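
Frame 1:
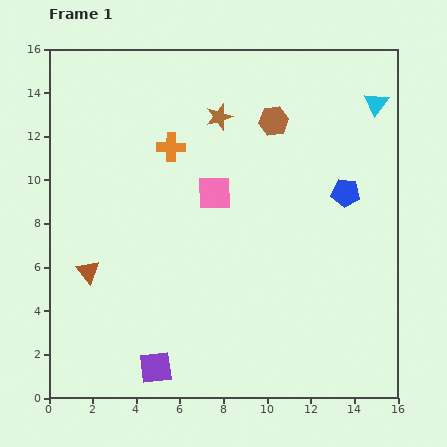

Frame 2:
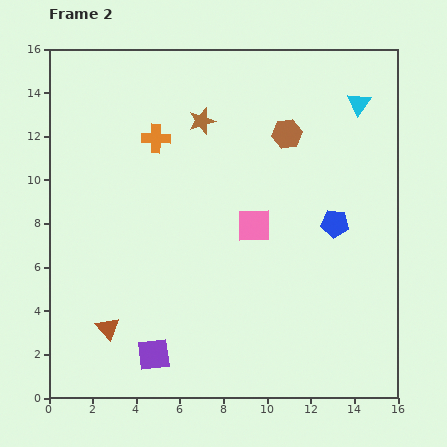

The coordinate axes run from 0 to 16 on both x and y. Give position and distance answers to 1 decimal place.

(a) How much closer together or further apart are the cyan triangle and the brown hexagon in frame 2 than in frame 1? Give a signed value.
-1.2

Distance in frame 1: 4.8. Distance in frame 2: 3.6.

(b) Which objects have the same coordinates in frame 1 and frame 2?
none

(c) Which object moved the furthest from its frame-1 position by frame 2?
the brown triangle

(moved 2.8; next 2.3)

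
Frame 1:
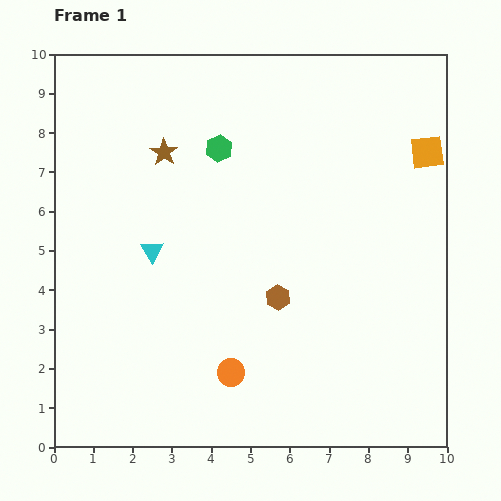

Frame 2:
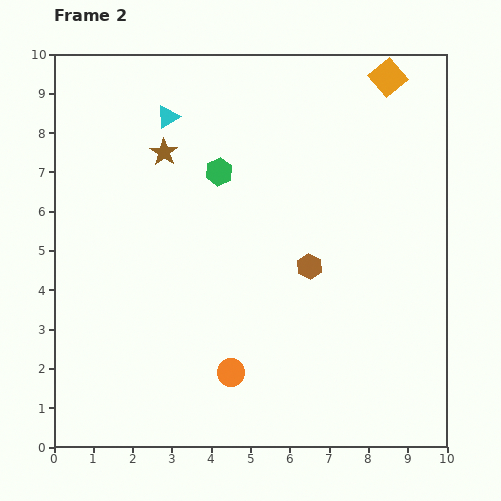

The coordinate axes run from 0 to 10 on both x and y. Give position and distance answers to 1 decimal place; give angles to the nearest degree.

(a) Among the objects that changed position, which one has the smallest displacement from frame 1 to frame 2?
the green hexagon

(moved 0.6)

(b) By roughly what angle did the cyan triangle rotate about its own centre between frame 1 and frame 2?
31° clockwise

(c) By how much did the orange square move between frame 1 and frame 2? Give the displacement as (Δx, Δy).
(-1.0, 1.9)

The orange square was at (9.5, 7.5) in frame 1 and (8.5, 9.4) in frame 2.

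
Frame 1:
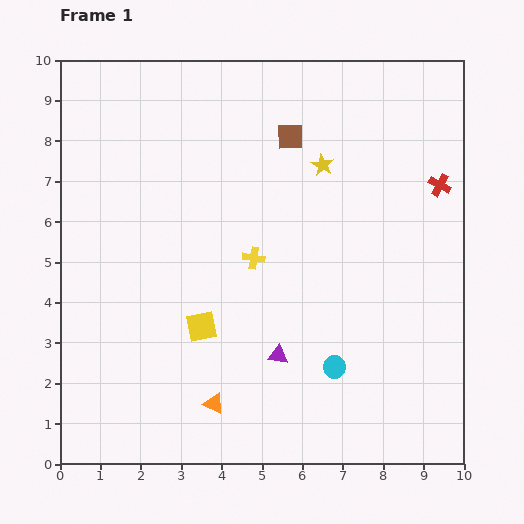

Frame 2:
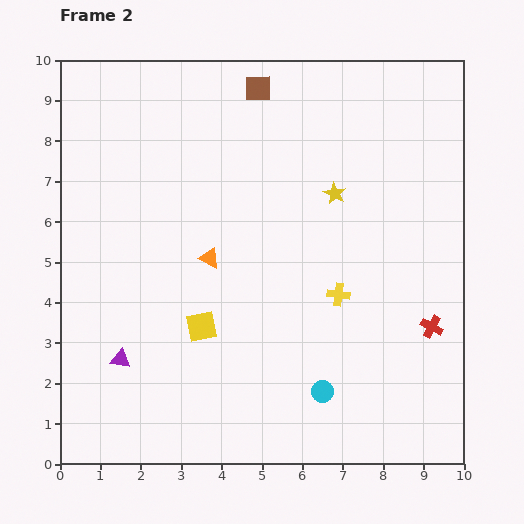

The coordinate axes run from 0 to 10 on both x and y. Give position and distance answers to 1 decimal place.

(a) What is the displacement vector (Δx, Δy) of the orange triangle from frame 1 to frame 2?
(-0.1, 3.6)

The orange triangle was at (3.8, 1.5) in frame 1 and (3.7, 5.1) in frame 2.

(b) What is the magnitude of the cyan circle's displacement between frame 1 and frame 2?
0.7

The cyan circle moved from (6.8, 2.4) to (6.5, 1.8), a distance of √(0.3² + 0.6²) ≈ 0.7.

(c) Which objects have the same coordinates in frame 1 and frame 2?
the yellow square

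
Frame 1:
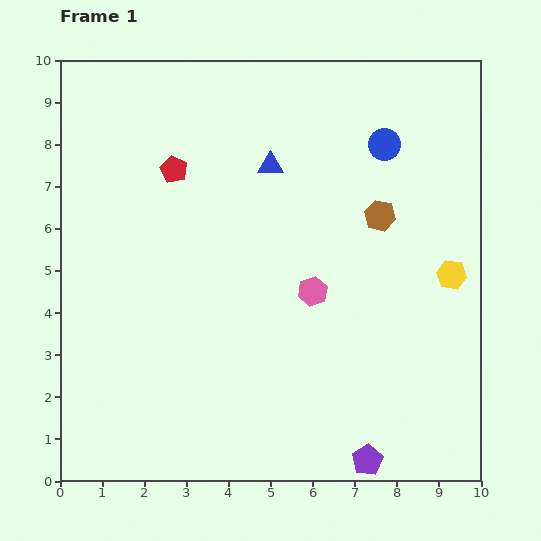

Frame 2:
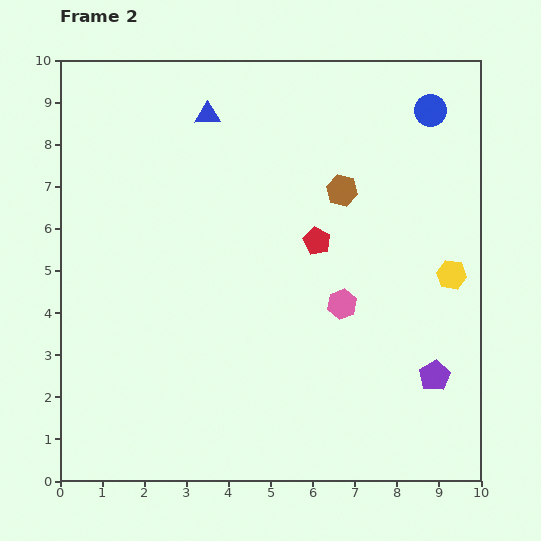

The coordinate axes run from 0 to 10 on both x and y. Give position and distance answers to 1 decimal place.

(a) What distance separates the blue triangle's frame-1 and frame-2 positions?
1.9

The blue triangle moved from (5.0, 7.5) to (3.5, 8.7), a distance of √(1.5² + 1.2²) ≈ 1.9.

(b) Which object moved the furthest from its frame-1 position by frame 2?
the red pentagon

(moved 3.8; next 2.6)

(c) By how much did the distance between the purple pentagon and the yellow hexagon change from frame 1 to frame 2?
-2.4

Distance in frame 1: 4.8. Distance in frame 2: 2.4.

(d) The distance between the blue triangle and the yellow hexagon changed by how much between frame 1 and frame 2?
+1.9

Distance in frame 1: 5.0. Distance in frame 2: 6.9.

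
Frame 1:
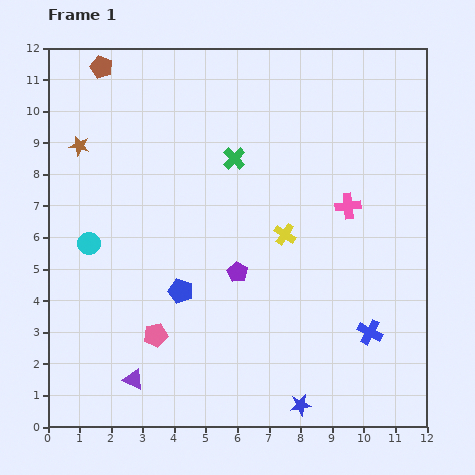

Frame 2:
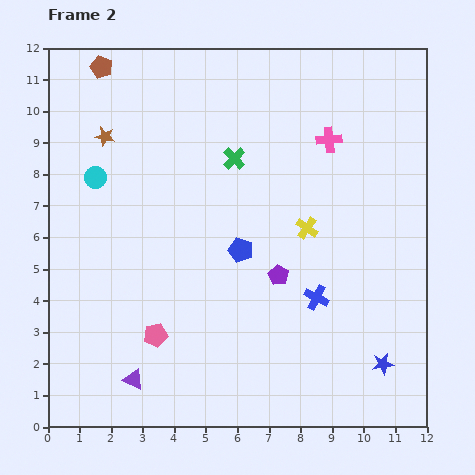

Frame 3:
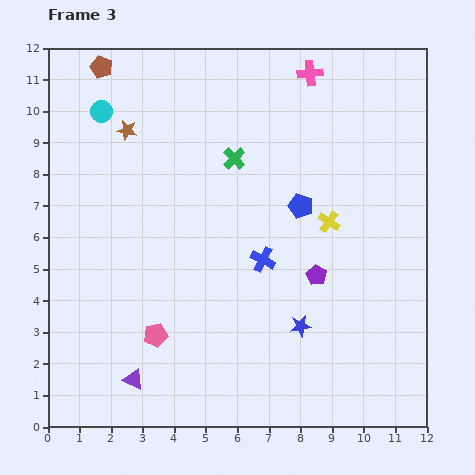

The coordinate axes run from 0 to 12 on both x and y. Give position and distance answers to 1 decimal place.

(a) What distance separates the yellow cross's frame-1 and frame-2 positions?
0.7

The yellow cross moved from (7.5, 6.1) to (8.2, 6.3), a distance of √(0.7² + 0.2²) ≈ 0.7.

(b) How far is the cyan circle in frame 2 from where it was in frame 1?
2.1

The cyan circle moved from (1.3, 5.8) to (1.5, 7.9), a distance of √(0.2² + 2.1²) ≈ 2.1.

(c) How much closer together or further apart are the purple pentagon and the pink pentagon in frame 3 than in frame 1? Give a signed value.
+2.1

Distance in frame 1: 3.3. Distance in frame 3: 5.4.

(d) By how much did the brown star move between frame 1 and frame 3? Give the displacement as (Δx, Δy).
(1.5, 0.5)

The brown star was at (1.0, 8.9) in frame 1 and (2.5, 9.4) in frame 3.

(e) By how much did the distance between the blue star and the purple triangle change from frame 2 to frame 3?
-2.3

Distance in frame 2: 7.9. Distance in frame 3: 5.6.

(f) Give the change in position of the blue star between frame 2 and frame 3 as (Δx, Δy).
(-2.6, 1.2)

The blue star was at (10.6, 2.0) in frame 2 and (8.0, 3.2) in frame 3.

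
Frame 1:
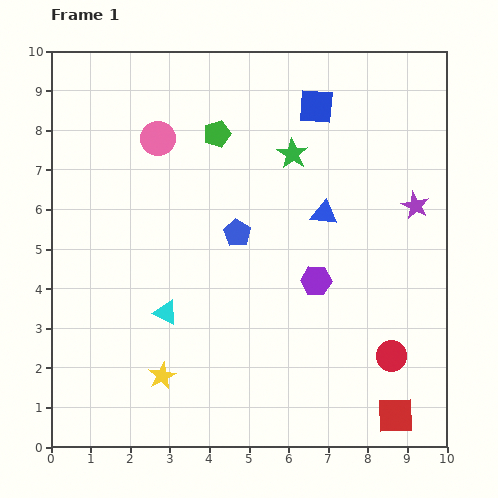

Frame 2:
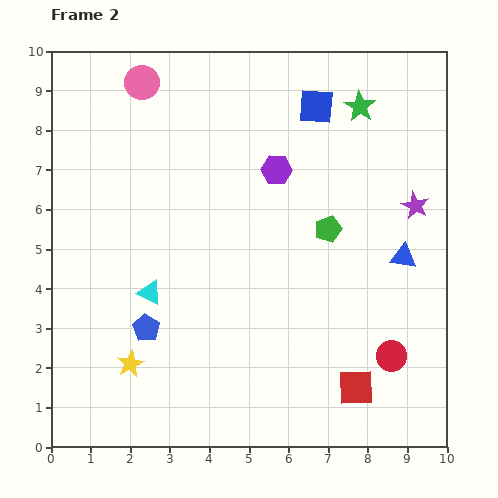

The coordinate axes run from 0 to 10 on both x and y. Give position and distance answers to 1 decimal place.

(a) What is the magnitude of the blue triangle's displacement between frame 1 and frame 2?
2.3

The blue triangle moved from (6.9, 5.9) to (8.9, 4.8), a distance of √(2.0² + 1.1²) ≈ 2.3.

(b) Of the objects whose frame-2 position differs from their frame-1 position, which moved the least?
the cyan triangle

(moved 0.6)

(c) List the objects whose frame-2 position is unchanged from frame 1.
the purple star, the red circle, the blue square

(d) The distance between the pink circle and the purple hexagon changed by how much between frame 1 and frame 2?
-1.4

Distance in frame 1: 5.4. Distance in frame 2: 4.0.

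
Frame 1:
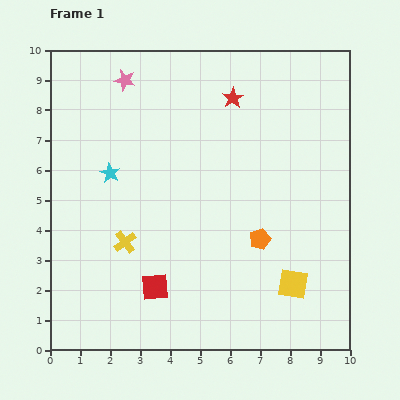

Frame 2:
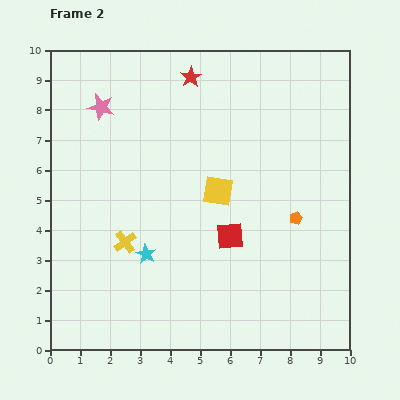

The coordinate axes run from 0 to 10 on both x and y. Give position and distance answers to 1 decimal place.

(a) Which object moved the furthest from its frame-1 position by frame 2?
the yellow square

(moved 4.0; next 3.0)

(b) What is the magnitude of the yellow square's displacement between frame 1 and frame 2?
4.0

The yellow square moved from (8.1, 2.2) to (5.6, 5.3), a distance of √(2.5² + 3.1²) ≈ 4.0.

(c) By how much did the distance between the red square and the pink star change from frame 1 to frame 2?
-0.9

Distance in frame 1: 7.0. Distance in frame 2: 6.1.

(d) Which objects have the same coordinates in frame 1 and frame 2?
the yellow cross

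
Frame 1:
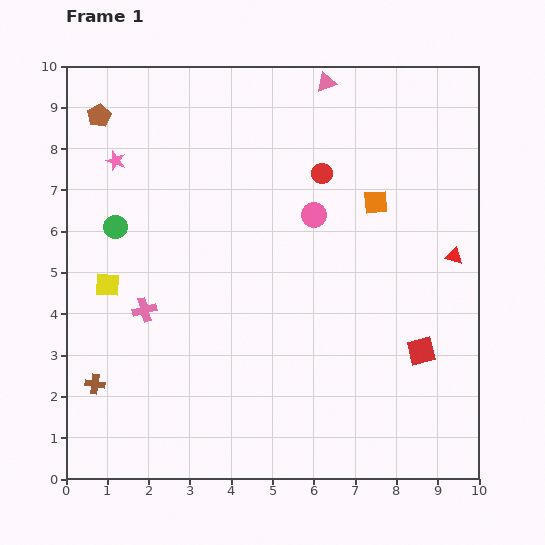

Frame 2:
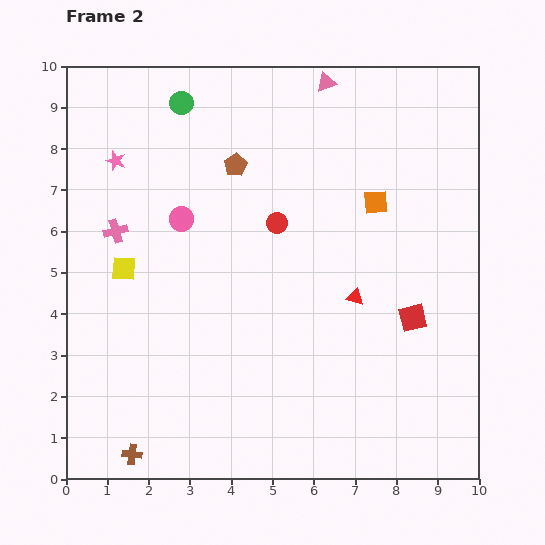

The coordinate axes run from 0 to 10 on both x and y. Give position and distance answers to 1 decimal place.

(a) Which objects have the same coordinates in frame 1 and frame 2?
the pink star, the pink triangle, the orange square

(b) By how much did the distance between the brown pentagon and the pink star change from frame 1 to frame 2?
+1.7

Distance in frame 1: 1.2. Distance in frame 2: 2.9.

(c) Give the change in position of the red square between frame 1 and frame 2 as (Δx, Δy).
(-0.2, 0.8)

The red square was at (8.6, 3.1) in frame 1 and (8.4, 3.9) in frame 2.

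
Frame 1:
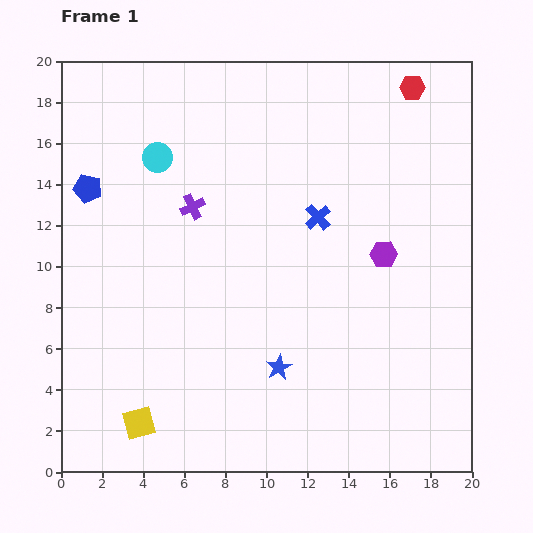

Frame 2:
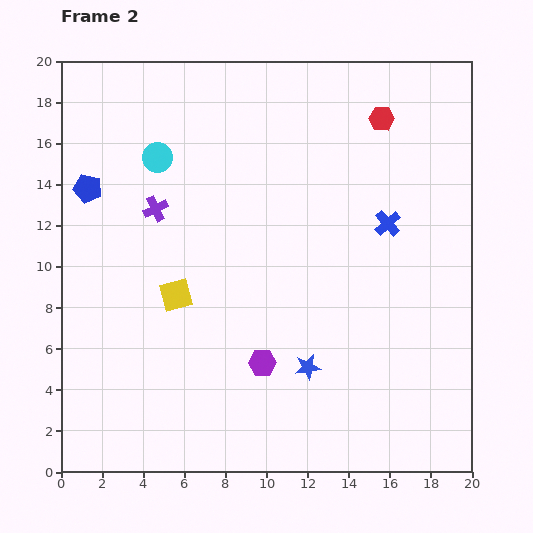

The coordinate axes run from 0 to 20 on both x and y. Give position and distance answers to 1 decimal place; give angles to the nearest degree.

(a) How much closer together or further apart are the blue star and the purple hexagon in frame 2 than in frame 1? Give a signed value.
-5.3

Distance in frame 1: 7.5. Distance in frame 2: 2.2.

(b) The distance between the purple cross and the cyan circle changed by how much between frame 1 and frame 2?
-0.4

Distance in frame 1: 2.9. Distance in frame 2: 2.5.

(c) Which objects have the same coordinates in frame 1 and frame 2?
the cyan circle, the blue pentagon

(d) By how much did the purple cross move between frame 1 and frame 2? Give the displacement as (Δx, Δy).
(-1.8, -0.1)

The purple cross was at (6.4, 12.9) in frame 1 and (4.6, 12.8) in frame 2.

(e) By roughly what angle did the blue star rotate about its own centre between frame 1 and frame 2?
20° clockwise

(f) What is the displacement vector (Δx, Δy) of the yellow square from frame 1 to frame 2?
(1.8, 6.2)

The yellow square was at (3.8, 2.4) in frame 1 and (5.6, 8.6) in frame 2.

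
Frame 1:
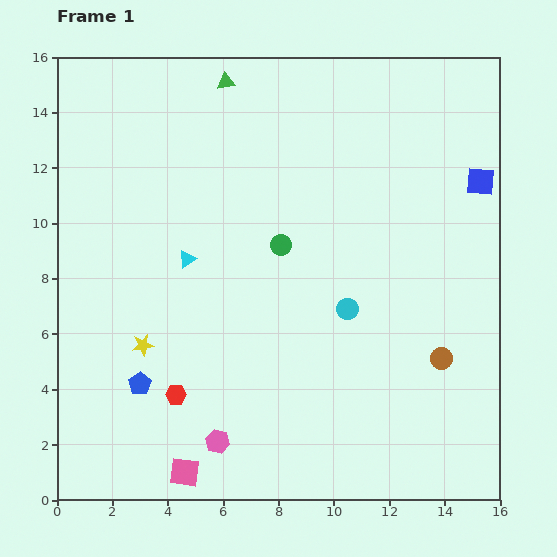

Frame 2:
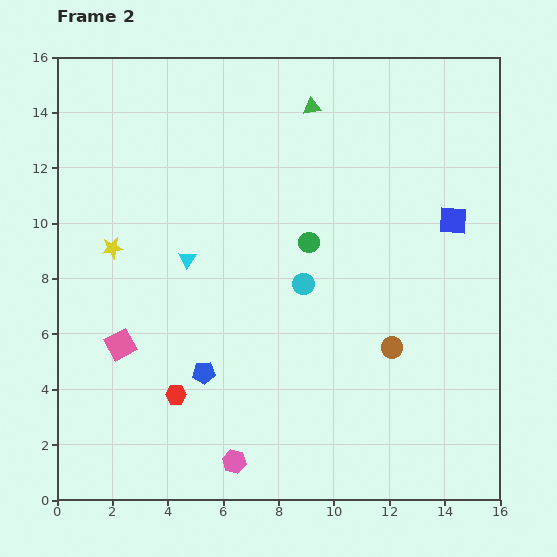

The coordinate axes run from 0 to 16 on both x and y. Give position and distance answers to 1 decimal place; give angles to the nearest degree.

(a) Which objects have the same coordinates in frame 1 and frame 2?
the red hexagon, the cyan triangle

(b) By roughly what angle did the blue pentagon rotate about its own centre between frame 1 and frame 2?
30° clockwise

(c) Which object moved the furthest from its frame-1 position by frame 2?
the pink square

(moved 5.1; next 3.7)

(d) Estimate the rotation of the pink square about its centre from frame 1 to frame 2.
36° counter-clockwise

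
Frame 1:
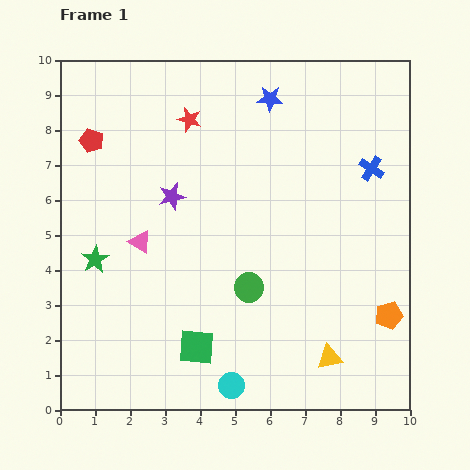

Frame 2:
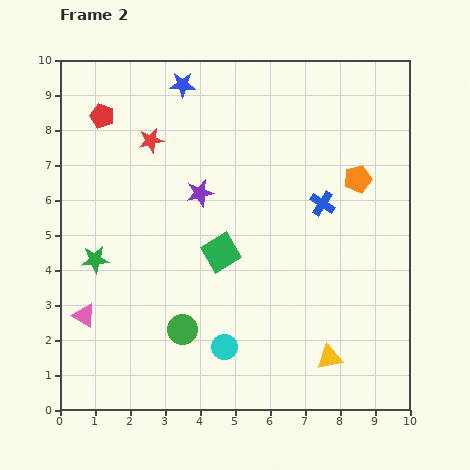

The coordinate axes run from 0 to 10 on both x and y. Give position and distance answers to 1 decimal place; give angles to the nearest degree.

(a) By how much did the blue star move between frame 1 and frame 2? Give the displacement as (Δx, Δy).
(-2.5, 0.4)

The blue star was at (6.0, 8.9) in frame 1 and (3.5, 9.3) in frame 2.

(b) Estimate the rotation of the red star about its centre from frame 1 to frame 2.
29° counter-clockwise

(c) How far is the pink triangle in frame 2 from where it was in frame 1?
2.6

The pink triangle moved from (2.3, 4.8) to (0.7, 2.7), a distance of √(1.6² + 2.1²) ≈ 2.6.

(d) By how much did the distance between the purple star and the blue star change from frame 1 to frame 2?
-0.9

Distance in frame 1: 4.0. Distance in frame 2: 3.1.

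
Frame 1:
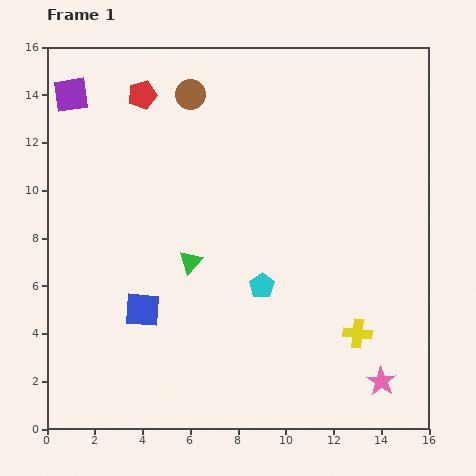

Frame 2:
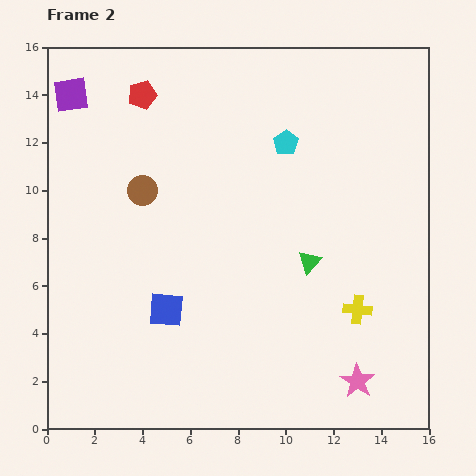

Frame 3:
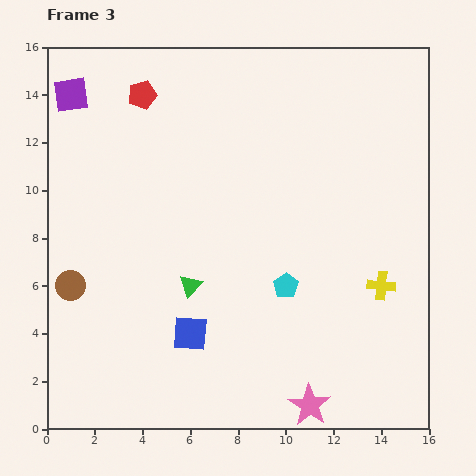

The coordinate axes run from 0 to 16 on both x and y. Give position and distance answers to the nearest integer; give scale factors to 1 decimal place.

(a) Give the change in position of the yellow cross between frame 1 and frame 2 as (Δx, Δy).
(0, 1)

The yellow cross was at (13, 4) in frame 1 and (13, 5) in frame 2.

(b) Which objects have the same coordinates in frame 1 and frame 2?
the red pentagon, the purple square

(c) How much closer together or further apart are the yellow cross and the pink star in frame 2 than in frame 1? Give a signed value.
+1

Distance in frame 1: 2. Distance in frame 2: 3.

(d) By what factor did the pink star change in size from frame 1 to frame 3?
1.4×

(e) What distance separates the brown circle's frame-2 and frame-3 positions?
5

The brown circle moved from (4, 10) to (1, 6), a distance of √(3² + 4²) ≈ 5.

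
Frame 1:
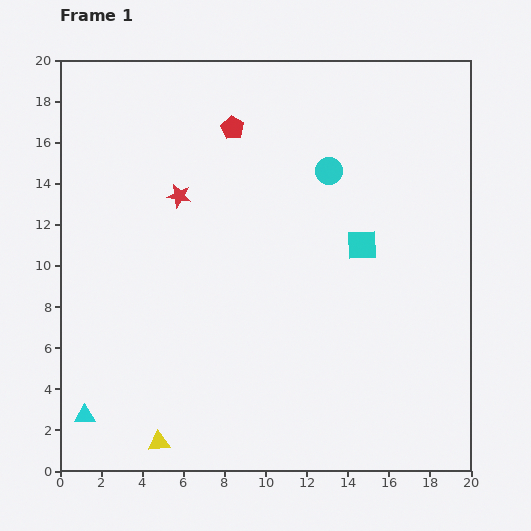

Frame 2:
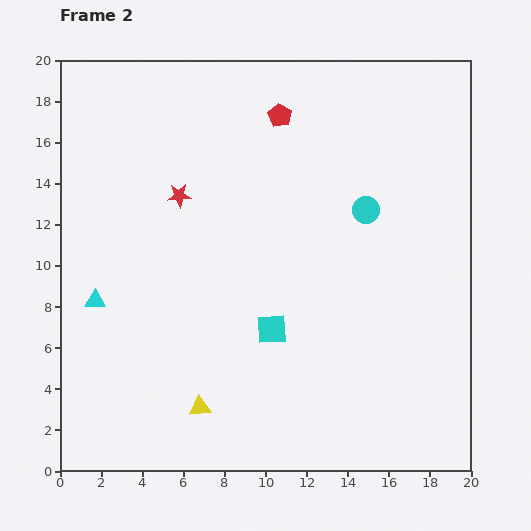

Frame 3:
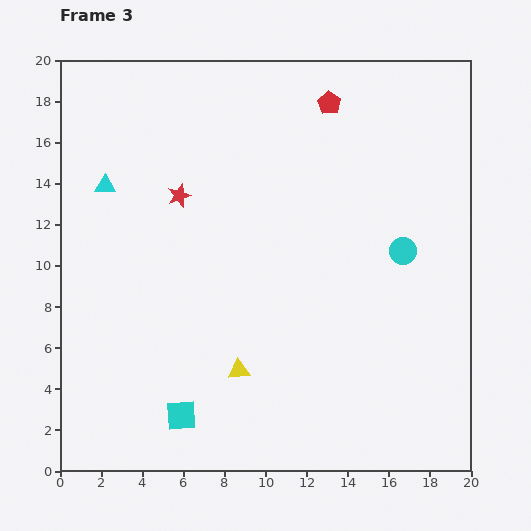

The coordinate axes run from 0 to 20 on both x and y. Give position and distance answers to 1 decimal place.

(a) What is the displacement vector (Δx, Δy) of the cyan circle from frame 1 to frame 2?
(1.8, -1.9)

The cyan circle was at (13.1, 14.6) in frame 1 and (14.9, 12.7) in frame 2.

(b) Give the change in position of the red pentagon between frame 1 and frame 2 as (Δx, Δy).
(2.3, 0.6)

The red pentagon was at (8.4, 16.7) in frame 1 and (10.7, 17.3) in frame 2.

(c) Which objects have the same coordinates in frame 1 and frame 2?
the red star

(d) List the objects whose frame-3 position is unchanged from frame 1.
the red star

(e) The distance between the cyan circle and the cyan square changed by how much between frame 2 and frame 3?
+6.0

Distance in frame 2: 7.4. Distance in frame 3: 13.4.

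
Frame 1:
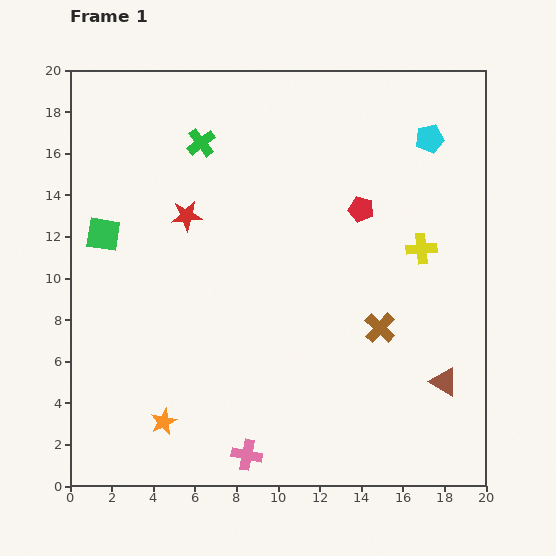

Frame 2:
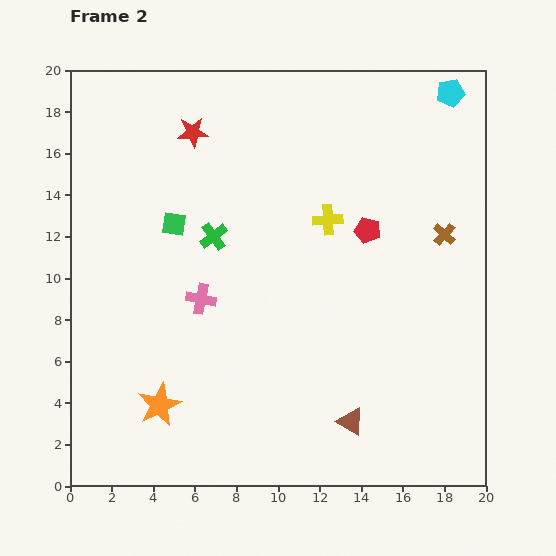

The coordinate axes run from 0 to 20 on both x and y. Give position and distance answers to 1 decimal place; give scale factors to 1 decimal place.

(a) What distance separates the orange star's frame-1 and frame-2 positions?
0.8

The orange star moved from (4.5, 3.1) to (4.3, 3.9), a distance of √(0.2² + 0.8²) ≈ 0.8.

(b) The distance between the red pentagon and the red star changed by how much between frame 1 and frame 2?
+1.2

Distance in frame 1: 8.4. Distance in frame 2: 9.6.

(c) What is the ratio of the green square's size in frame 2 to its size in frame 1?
0.7×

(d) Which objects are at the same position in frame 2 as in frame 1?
none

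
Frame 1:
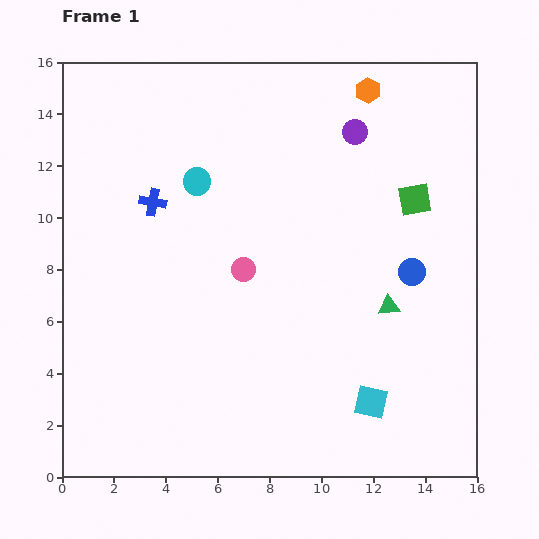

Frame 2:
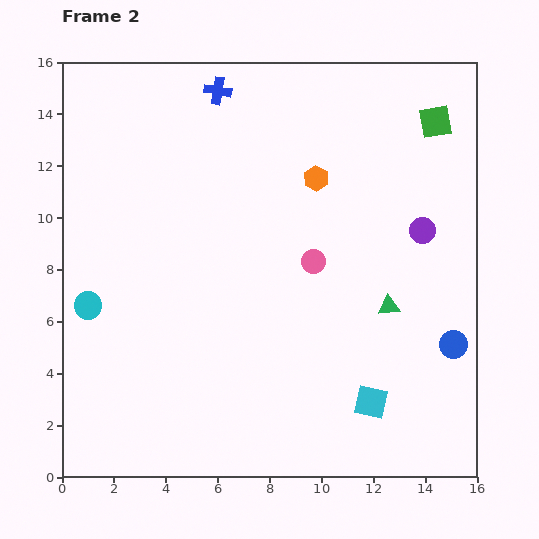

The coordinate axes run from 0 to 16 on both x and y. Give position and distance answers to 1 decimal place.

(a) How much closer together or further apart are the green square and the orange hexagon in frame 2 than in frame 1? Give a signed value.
+0.5

Distance in frame 1: 4.6. Distance in frame 2: 5.1.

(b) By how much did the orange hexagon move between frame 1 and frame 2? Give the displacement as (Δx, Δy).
(-2.0, -3.4)

The orange hexagon was at (11.8, 14.9) in frame 1 and (9.8, 11.5) in frame 2.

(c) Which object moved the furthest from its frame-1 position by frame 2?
the cyan circle

(moved 6.4; next 5.0)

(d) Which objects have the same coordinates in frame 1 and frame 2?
the cyan square, the green triangle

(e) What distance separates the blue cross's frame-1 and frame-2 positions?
5.0

The blue cross moved from (3.5, 10.6) to (6.0, 14.9), a distance of √(2.5² + 4.3²) ≈ 5.0.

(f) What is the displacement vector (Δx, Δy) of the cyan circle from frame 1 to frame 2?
(-4.2, -4.8)

The cyan circle was at (5.2, 11.4) in frame 1 and (1.0, 6.6) in frame 2.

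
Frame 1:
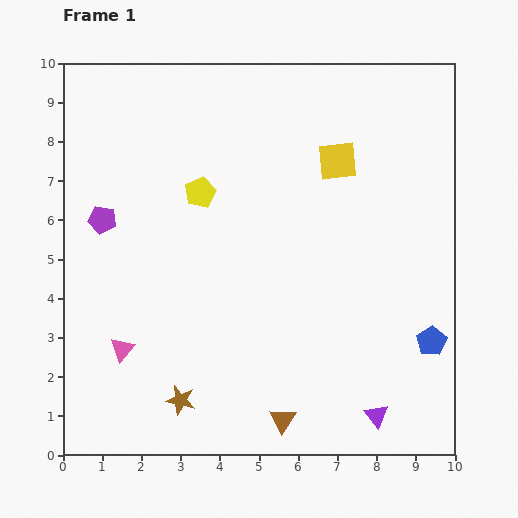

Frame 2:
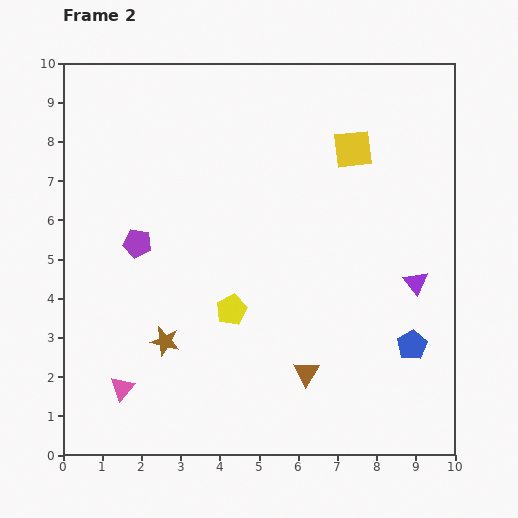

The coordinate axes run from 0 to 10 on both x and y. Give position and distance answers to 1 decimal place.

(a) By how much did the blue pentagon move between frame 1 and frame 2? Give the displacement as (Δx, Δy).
(-0.5, -0.1)

The blue pentagon was at (9.4, 2.9) in frame 1 and (8.9, 2.8) in frame 2.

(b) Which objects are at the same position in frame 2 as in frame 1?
none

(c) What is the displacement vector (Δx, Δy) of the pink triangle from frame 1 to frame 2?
(0.0, -1.0)

The pink triangle was at (1.5, 2.7) in frame 1 and (1.5, 1.7) in frame 2.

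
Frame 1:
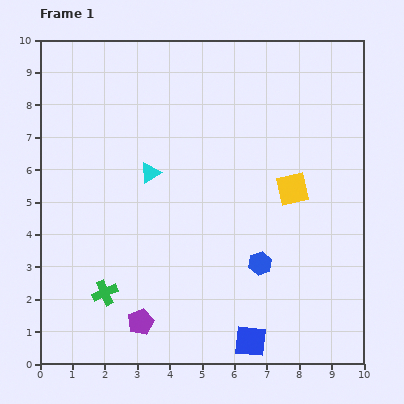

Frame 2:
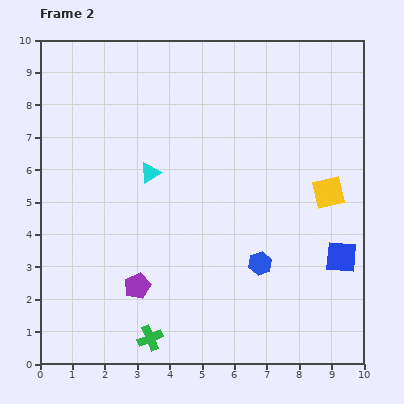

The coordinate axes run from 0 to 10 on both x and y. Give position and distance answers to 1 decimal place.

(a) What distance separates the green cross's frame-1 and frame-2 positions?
2.0

The green cross moved from (2.0, 2.2) to (3.4, 0.8), a distance of √(1.4² + 1.4²) ≈ 2.0.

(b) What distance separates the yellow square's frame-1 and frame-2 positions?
1.1

The yellow square moved from (7.8, 5.4) to (8.9, 5.3), a distance of √(1.1² + 0.1²) ≈ 1.1.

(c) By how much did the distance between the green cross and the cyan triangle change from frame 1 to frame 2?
+1.1

Distance in frame 1: 4.0. Distance in frame 2: 5.1.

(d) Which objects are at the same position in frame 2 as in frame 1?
the cyan triangle, the blue hexagon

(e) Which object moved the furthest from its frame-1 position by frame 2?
the blue square

(moved 3.8; next 2.0)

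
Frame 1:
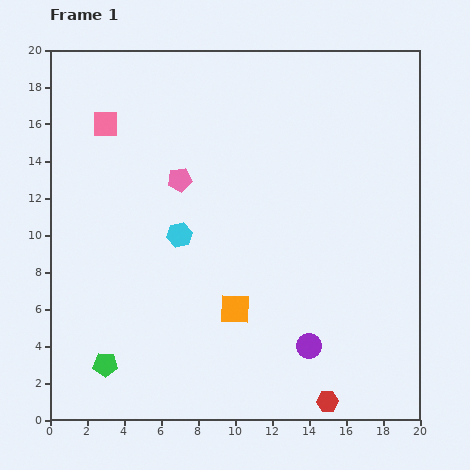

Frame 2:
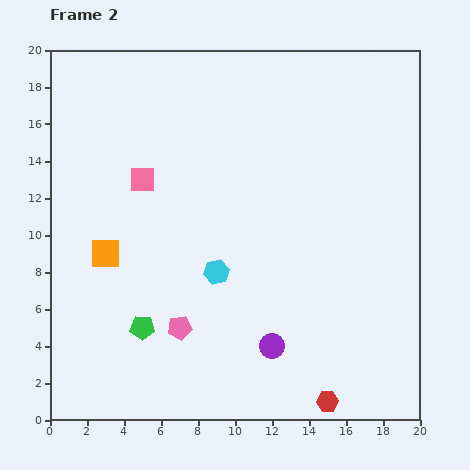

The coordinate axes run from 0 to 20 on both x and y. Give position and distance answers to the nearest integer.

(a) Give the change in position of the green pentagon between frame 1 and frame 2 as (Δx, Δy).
(2, 2)

The green pentagon was at (3, 3) in frame 1 and (5, 5) in frame 2.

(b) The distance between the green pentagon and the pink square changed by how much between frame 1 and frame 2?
-5

Distance in frame 1: 13. Distance in frame 2: 8.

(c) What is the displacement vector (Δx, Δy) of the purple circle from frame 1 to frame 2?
(-2, 0)

The purple circle was at (14, 4) in frame 1 and (12, 4) in frame 2.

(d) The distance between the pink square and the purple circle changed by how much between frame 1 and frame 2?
-5

Distance in frame 1: 16. Distance in frame 2: 11.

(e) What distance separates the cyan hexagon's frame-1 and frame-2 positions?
3

The cyan hexagon moved from (7, 10) to (9, 8), a distance of √(2² + 2²) ≈ 3.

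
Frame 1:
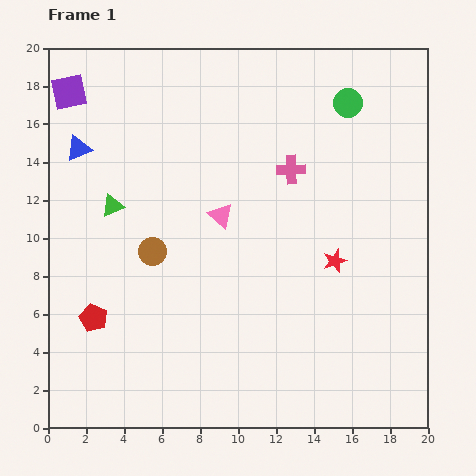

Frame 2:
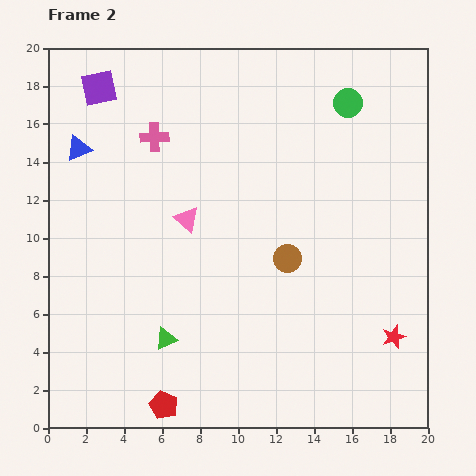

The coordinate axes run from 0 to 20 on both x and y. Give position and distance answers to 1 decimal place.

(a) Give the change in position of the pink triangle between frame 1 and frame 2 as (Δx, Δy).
(-1.8, -0.2)

The pink triangle was at (9.1, 11.2) in frame 1 and (7.3, 11.0) in frame 2.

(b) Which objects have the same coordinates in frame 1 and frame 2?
the blue triangle, the green circle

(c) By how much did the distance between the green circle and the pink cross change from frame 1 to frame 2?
+5.8

Distance in frame 1: 4.6. Distance in frame 2: 10.4.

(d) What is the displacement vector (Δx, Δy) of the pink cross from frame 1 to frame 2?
(-7.2, 1.7)

The pink cross was at (12.8, 13.6) in frame 1 and (5.6, 15.3) in frame 2.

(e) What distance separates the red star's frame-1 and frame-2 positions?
5.1

The red star moved from (15.1, 8.8) to (18.2, 4.8), a distance of √(3.1² + 4.0²) ≈ 5.1.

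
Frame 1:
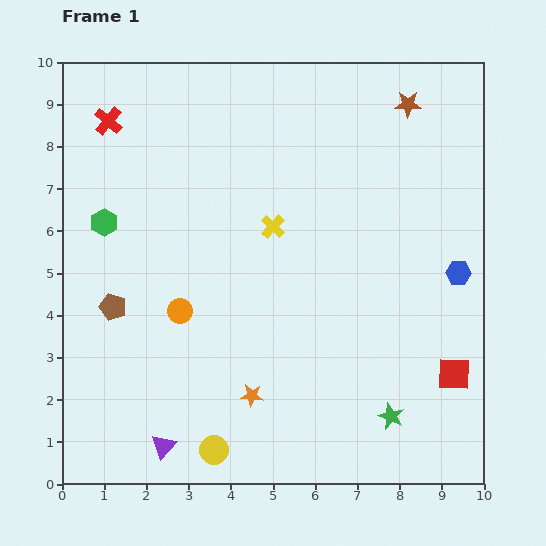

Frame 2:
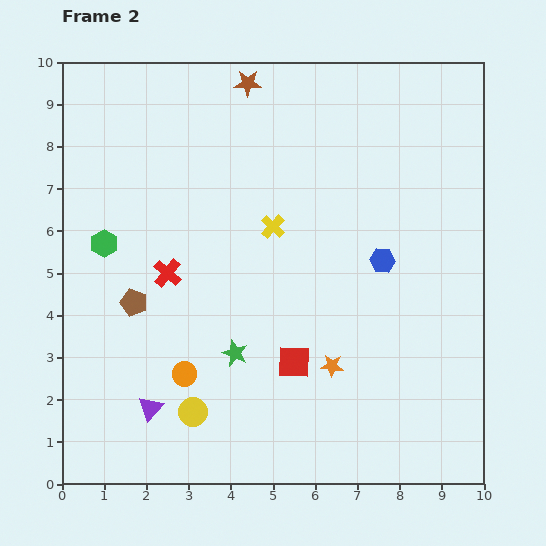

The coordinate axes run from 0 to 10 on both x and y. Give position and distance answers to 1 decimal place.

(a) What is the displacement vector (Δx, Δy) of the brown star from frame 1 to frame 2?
(-3.8, 0.5)

The brown star was at (8.2, 9.0) in frame 1 and (4.4, 9.5) in frame 2.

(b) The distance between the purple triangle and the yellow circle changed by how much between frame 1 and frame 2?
-0.2

Distance in frame 1: 1.2. Distance in frame 2: 1.0.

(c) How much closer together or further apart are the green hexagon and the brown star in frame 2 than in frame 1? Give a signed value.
-2.6

Distance in frame 1: 7.7. Distance in frame 2: 5.1.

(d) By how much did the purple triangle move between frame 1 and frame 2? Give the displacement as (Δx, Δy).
(-0.3, 0.9)

The purple triangle was at (2.4, 0.9) in frame 1 and (2.1, 1.8) in frame 2.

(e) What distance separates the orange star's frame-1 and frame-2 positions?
2.0

The orange star moved from (4.5, 2.1) to (6.4, 2.8), a distance of √(1.9² + 0.7²) ≈ 2.0.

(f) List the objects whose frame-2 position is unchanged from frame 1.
the yellow cross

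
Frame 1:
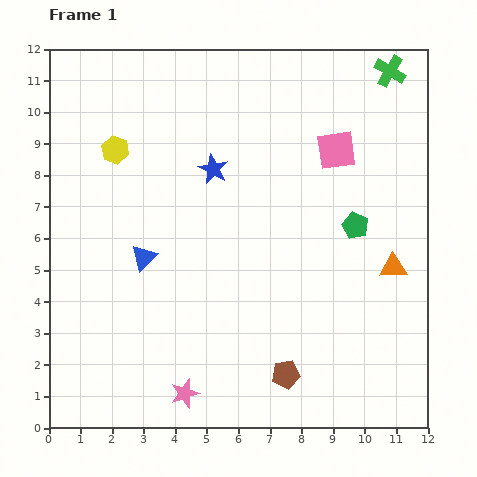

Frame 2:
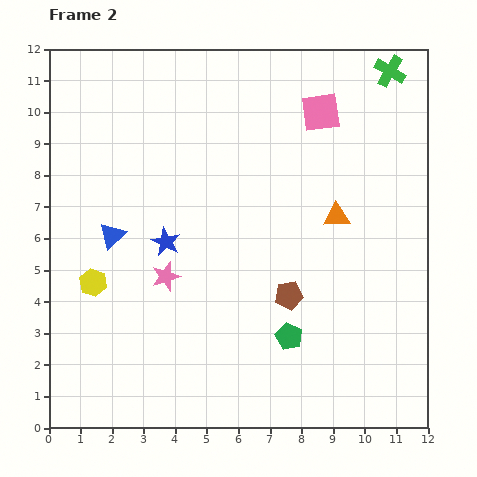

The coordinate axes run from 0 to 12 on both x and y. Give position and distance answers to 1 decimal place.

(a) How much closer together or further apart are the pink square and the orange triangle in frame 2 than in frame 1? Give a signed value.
-0.8

Distance in frame 1: 4.1. Distance in frame 2: 3.3.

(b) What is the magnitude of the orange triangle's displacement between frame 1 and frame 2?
2.4

The orange triangle moved from (10.9, 5.1) to (9.1, 6.7), a distance of √(1.8² + 1.6²) ≈ 2.4.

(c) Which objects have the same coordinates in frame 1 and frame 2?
the green cross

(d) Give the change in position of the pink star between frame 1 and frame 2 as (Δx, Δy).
(-0.6, 3.7)

The pink star was at (4.3, 1.1) in frame 1 and (3.7, 4.8) in frame 2.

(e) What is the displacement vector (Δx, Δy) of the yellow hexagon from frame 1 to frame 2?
(-0.7, -4.2)

The yellow hexagon was at (2.1, 8.8) in frame 1 and (1.4, 4.6) in frame 2.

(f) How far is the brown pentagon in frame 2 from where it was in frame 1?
2.5

The brown pentagon moved from (7.5, 1.7) to (7.6, 4.2), a distance of √(0.1² + 2.5²) ≈ 2.5.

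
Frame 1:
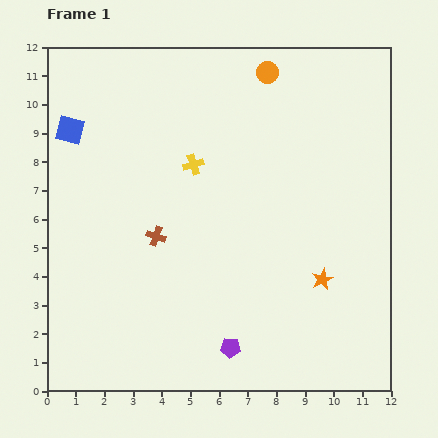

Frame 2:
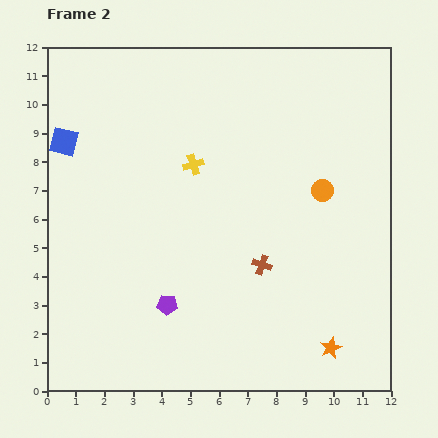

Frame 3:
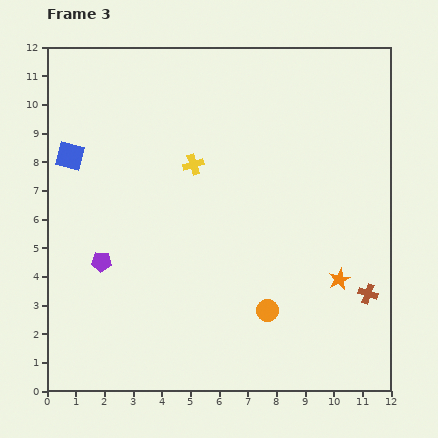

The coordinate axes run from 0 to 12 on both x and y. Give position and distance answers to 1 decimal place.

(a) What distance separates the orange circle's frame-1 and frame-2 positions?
4.5

The orange circle moved from (7.7, 11.1) to (9.6, 7.0), a distance of √(1.9² + 4.1²) ≈ 4.5.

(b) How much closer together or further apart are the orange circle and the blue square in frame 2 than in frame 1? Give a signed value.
+2.0

Distance in frame 1: 7.2. Distance in frame 2: 9.2.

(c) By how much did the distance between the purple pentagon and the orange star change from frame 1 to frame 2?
+1.9

Distance in frame 1: 4.0. Distance in frame 2: 5.9.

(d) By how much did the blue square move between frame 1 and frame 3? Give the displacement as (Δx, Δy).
(0.0, -0.9)

The blue square was at (0.8, 9.1) in frame 1 and (0.8, 8.2) in frame 3.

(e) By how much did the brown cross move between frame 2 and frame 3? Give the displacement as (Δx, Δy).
(3.7, -1.0)

The brown cross was at (7.5, 4.4) in frame 2 and (11.2, 3.4) in frame 3.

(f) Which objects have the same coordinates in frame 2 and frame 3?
the yellow cross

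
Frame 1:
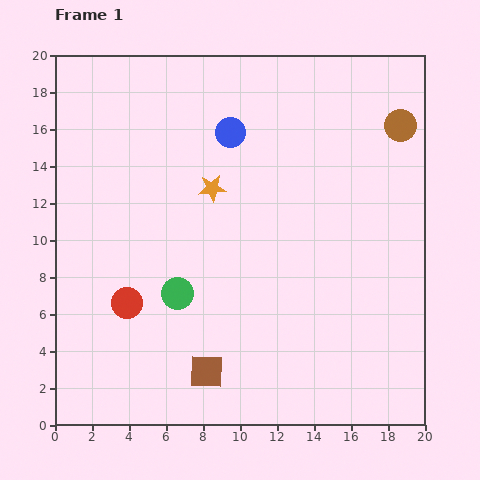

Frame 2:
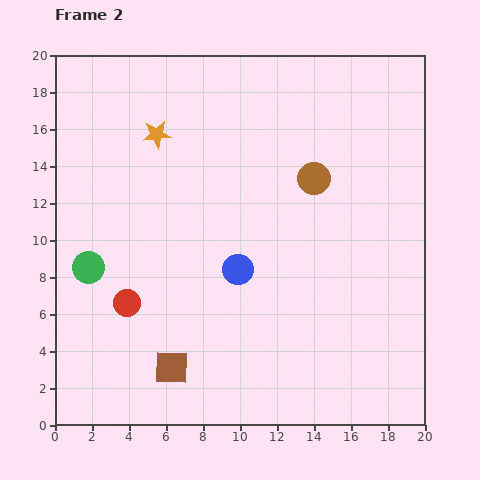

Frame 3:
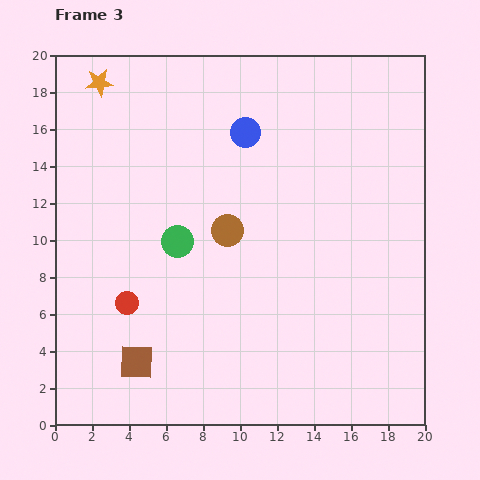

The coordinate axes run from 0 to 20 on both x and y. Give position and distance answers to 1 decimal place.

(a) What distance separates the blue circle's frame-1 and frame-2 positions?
7.4

The blue circle moved from (9.5, 15.8) to (9.9, 8.4), a distance of √(0.4² + 7.4²) ≈ 7.4.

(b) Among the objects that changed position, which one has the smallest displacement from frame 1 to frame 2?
the brown square

(moved 1.9)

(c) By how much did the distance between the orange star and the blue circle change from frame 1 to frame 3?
+5.1

Distance in frame 1: 3.2. Distance in frame 3: 8.3.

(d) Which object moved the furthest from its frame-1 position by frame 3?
the brown circle

(moved 11.0; next 8.3)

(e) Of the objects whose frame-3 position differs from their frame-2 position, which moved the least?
the brown square

(moved 1.9)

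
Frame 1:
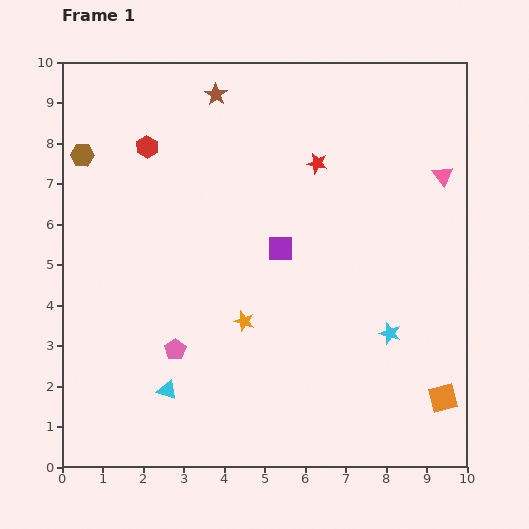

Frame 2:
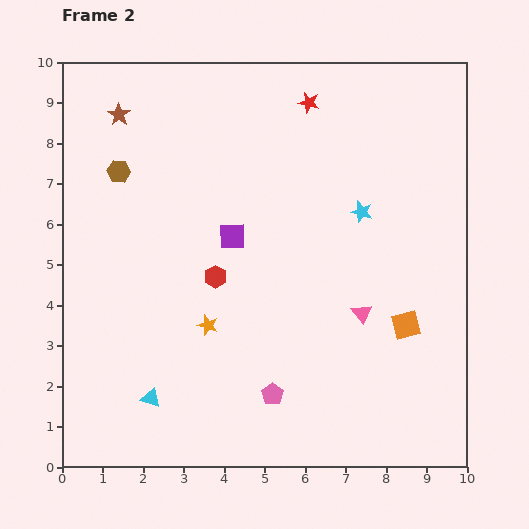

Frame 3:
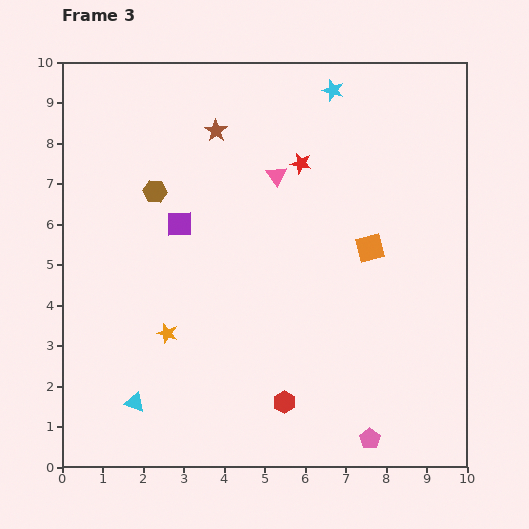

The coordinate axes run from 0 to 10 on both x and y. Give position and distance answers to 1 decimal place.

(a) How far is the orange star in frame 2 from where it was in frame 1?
0.9

The orange star moved from (4.5, 3.6) to (3.6, 3.5), a distance of √(0.9² + 0.1²) ≈ 0.9.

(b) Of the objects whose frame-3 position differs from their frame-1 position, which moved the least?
the red star

(moved 0.4)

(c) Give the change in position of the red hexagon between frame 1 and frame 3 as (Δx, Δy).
(3.4, -6.3)

The red hexagon was at (2.1, 7.9) in frame 1 and (5.5, 1.6) in frame 3.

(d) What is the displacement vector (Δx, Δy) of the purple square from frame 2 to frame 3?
(-1.3, 0.3)

The purple square was at (4.2, 5.7) in frame 2 and (2.9, 6.0) in frame 3.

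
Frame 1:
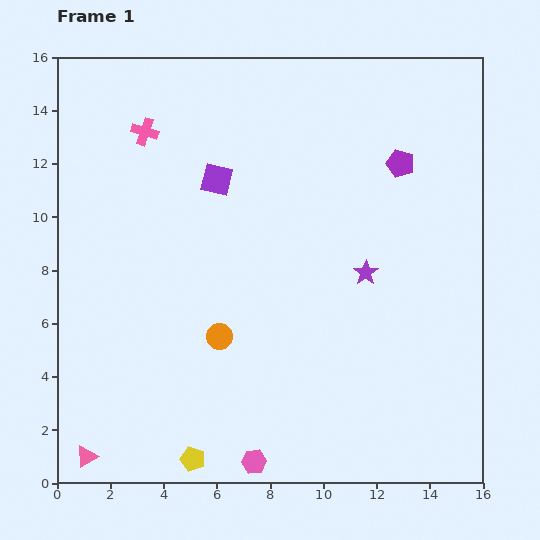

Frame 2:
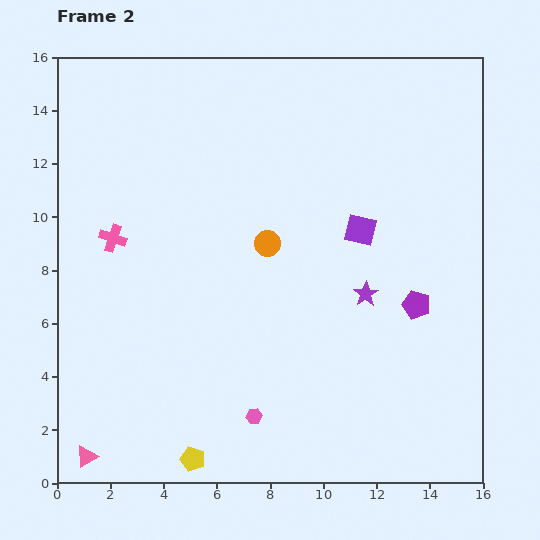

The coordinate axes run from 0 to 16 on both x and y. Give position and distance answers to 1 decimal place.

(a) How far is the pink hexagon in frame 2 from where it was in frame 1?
1.7

The pink hexagon moved from (7.4, 0.8) to (7.4, 2.5), a distance of √(0.0² + 1.7²) ≈ 1.7.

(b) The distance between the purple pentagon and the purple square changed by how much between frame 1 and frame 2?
-3.4

Distance in frame 1: 6.9. Distance in frame 2: 3.5.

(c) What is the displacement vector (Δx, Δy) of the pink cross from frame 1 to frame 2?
(-1.2, -4.0)

The pink cross was at (3.3, 13.2) in frame 1 and (2.1, 9.2) in frame 2.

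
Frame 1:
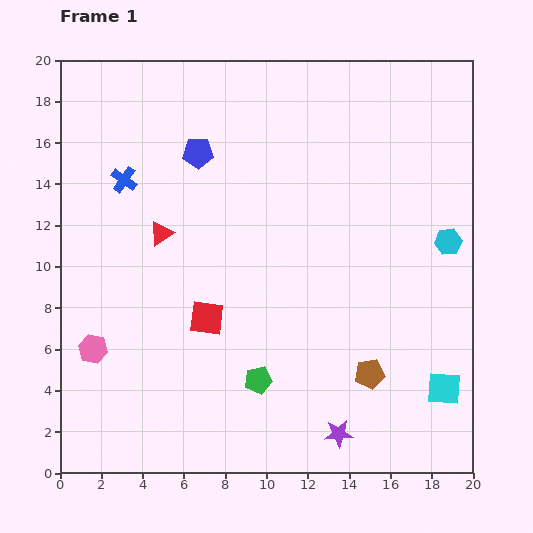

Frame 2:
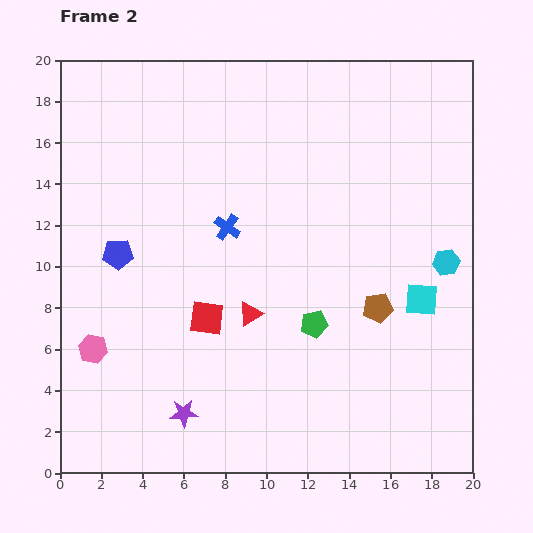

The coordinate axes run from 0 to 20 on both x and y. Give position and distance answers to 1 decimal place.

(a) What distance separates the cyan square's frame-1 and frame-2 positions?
4.4

The cyan square moved from (18.6, 4.1) to (17.5, 8.4), a distance of √(1.1² + 4.3²) ≈ 4.4.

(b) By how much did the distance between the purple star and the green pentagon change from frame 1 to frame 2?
+2.9

Distance in frame 1: 4.7. Distance in frame 2: 7.6.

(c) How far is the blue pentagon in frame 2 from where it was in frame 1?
6.3

The blue pentagon moved from (6.7, 15.5) to (2.8, 10.6), a distance of √(3.9² + 4.9²) ≈ 6.3.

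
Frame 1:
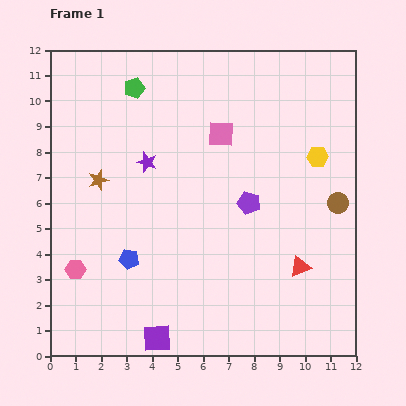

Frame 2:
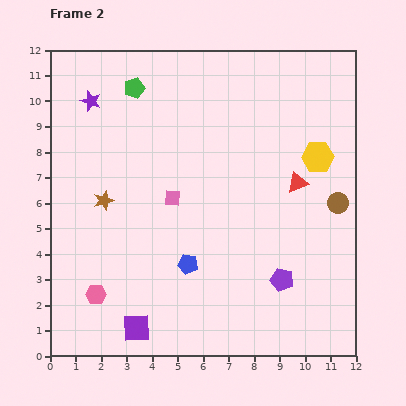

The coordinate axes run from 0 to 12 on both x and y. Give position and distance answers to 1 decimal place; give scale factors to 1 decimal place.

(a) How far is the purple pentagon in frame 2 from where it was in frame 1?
3.3

The purple pentagon moved from (7.8, 6.0) to (9.1, 3.0), a distance of √(1.3² + 3.0²) ≈ 3.3.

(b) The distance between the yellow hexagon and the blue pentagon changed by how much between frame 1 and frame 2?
-1.8

Distance in frame 1: 8.4. Distance in frame 2: 6.6.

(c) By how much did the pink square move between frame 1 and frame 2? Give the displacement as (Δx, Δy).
(-1.9, -2.5)

The pink square was at (6.7, 8.7) in frame 1 and (4.8, 6.2) in frame 2.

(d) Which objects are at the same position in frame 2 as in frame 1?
the green pentagon, the yellow hexagon, the brown circle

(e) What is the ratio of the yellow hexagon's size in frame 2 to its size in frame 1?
1.5×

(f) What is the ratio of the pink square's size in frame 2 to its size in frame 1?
0.6×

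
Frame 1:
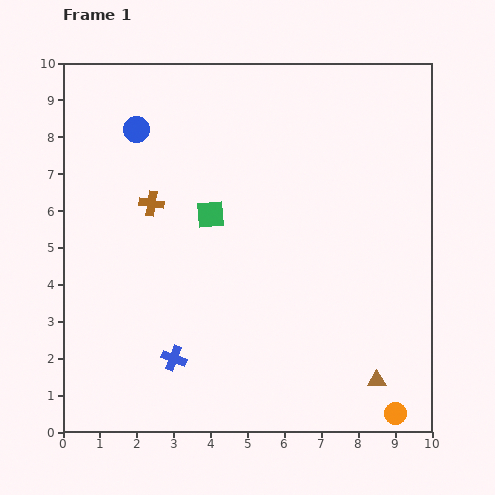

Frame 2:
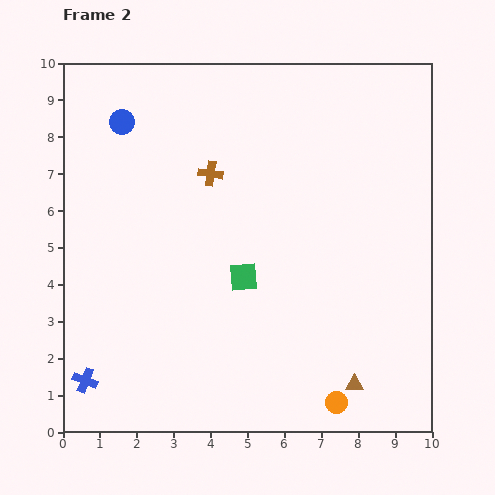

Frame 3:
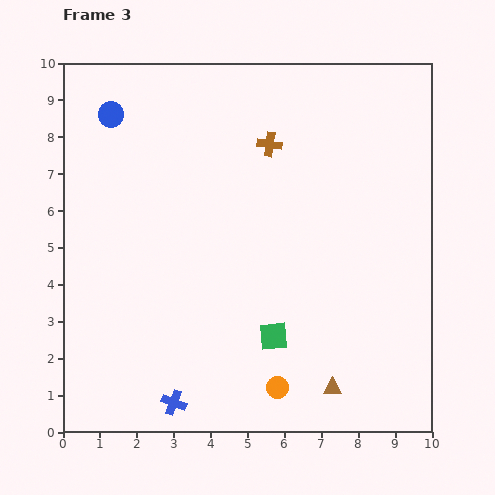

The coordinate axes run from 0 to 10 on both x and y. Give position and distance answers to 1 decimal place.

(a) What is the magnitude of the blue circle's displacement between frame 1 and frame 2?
0.4

The blue circle moved from (2.0, 8.2) to (1.6, 8.4), a distance of √(0.4² + 0.2²) ≈ 0.4.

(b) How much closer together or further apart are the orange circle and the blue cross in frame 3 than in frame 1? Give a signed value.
-3.4

Distance in frame 1: 6.2. Distance in frame 3: 2.8.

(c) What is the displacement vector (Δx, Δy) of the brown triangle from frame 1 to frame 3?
(-1.2, -0.2)

The brown triangle was at (8.5, 1.4) in frame 1 and (7.3, 1.2) in frame 3.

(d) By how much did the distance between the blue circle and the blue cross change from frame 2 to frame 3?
+0.9

Distance in frame 2: 7.1. Distance in frame 3: 8.0.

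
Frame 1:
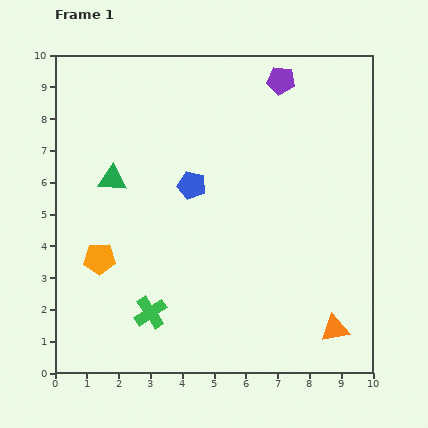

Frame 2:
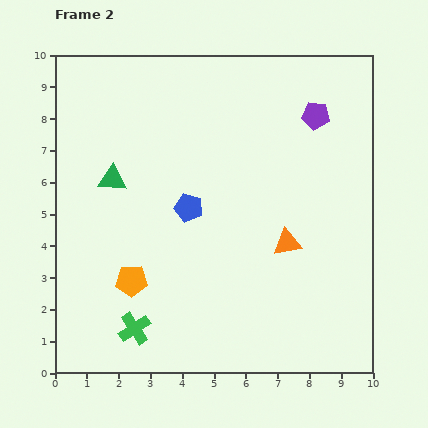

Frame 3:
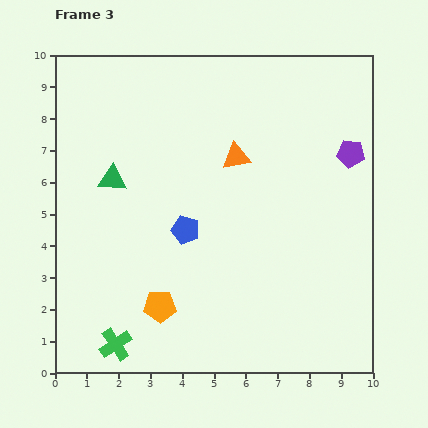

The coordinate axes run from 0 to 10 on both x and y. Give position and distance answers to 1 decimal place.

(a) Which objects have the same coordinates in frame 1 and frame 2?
the green triangle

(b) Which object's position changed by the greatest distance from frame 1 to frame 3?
the orange triangle

(moved 6.2; next 3.2)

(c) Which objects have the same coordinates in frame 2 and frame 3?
the green triangle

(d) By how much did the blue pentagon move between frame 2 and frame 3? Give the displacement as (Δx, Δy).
(-0.1, -0.7)

The blue pentagon was at (4.2, 5.2) in frame 2 and (4.1, 4.5) in frame 3.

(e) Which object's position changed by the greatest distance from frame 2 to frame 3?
the orange triangle

(moved 3.1; next 1.6)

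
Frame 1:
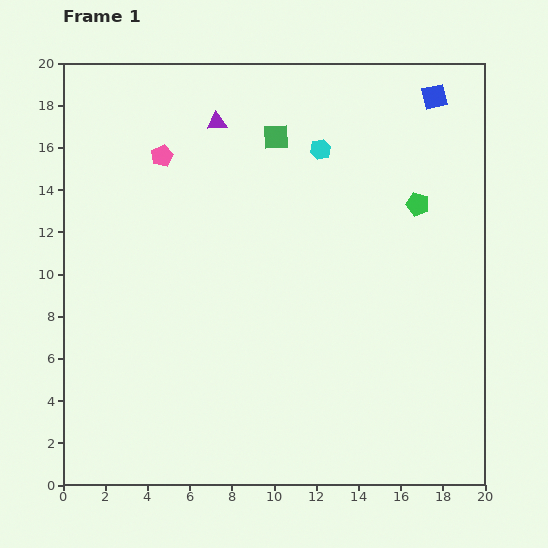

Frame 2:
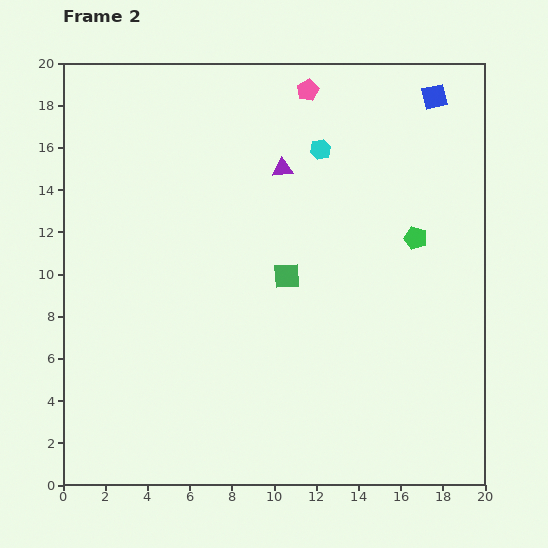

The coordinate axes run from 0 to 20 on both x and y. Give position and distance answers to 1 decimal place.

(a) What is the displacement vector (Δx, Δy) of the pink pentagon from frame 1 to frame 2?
(6.9, 3.1)

The pink pentagon was at (4.7, 15.6) in frame 1 and (11.6, 18.7) in frame 2.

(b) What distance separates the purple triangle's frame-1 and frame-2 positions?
3.8

The purple triangle moved from (7.3, 17.2) to (10.4, 15.0), a distance of √(3.1² + 2.2²) ≈ 3.8.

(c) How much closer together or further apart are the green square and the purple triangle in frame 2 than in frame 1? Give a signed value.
+2.2

Distance in frame 1: 2.9. Distance in frame 2: 5.1.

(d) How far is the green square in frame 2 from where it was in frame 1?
6.6

The green square moved from (10.1, 16.5) to (10.6, 9.9), a distance of √(0.5² + 6.6²) ≈ 6.6.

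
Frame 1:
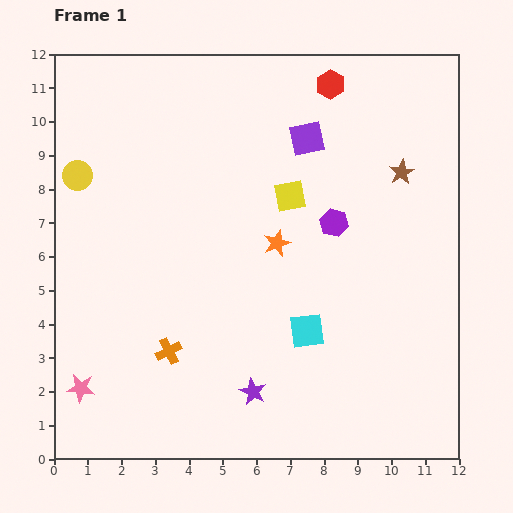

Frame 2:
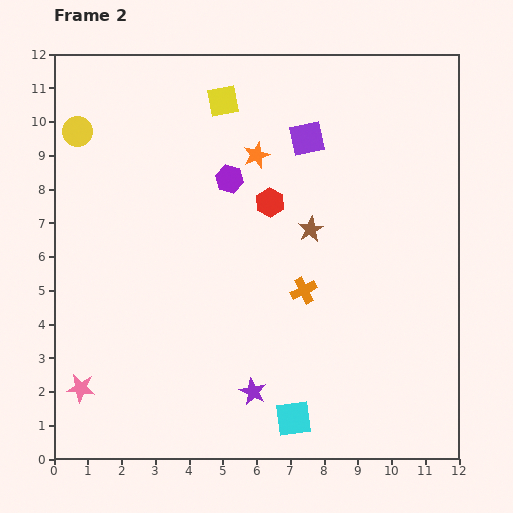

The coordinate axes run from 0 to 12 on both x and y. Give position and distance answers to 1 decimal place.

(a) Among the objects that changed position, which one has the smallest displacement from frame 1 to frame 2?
the yellow circle

(moved 1.3)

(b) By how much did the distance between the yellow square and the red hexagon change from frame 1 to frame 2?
-0.2

Distance in frame 1: 3.5. Distance in frame 2: 3.3.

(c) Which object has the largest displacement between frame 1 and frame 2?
the orange cross

(moved 4.4; next 3.9)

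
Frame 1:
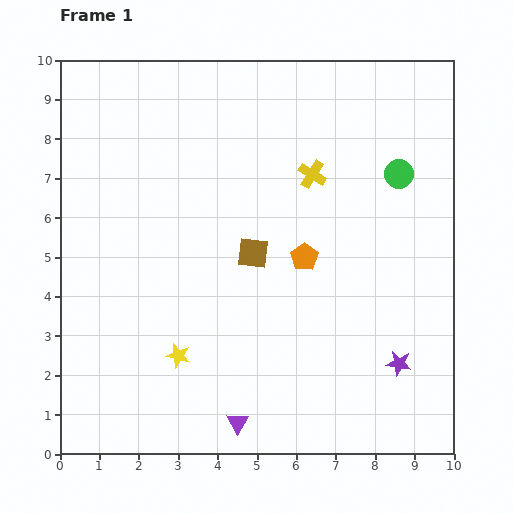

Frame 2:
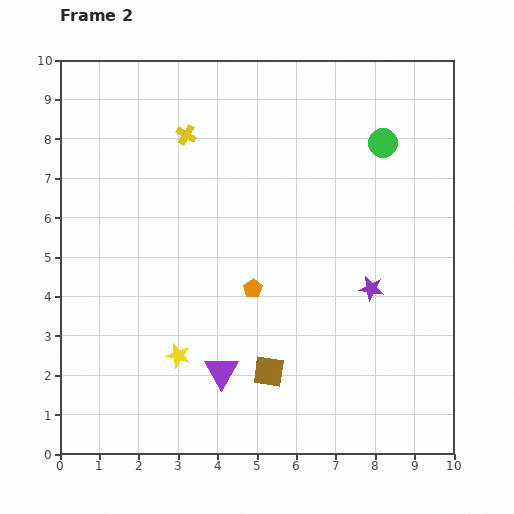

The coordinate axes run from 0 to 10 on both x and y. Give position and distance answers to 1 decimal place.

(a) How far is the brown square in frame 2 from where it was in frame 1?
3.0

The brown square moved from (4.9, 5.1) to (5.3, 2.1), a distance of √(0.4² + 3.0²) ≈ 3.0.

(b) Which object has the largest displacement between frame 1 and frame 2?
the yellow cross

(moved 3.4; next 3.0)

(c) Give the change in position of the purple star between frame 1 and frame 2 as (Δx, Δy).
(-0.7, 1.9)

The purple star was at (8.6, 2.3) in frame 1 and (7.9, 4.2) in frame 2.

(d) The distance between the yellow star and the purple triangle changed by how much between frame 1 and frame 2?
-1.1

Distance in frame 1: 2.3. Distance in frame 2: 1.2.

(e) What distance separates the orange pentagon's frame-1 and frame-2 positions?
1.5

The orange pentagon moved from (6.2, 5.0) to (4.9, 4.2), a distance of √(1.3² + 0.8²) ≈ 1.5.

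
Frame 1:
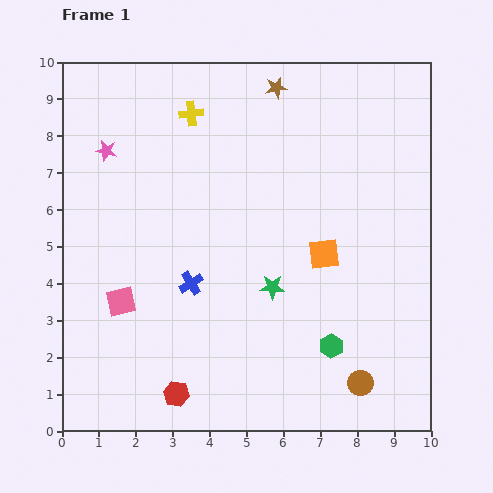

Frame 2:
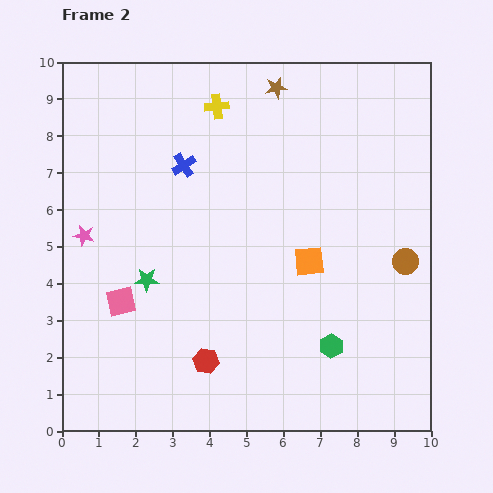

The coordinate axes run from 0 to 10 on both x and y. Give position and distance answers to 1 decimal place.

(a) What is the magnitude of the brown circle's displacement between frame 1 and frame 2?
3.5

The brown circle moved from (8.1, 1.3) to (9.3, 4.6), a distance of √(1.2² + 3.3²) ≈ 3.5.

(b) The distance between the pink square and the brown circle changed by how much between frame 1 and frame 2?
+0.9

Distance in frame 1: 6.9. Distance in frame 2: 7.8.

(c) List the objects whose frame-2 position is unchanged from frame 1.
the green hexagon, the brown star, the pink square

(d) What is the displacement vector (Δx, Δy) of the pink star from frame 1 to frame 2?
(-0.6, -2.3)

The pink star was at (1.2, 7.6) in frame 1 and (0.6, 5.3) in frame 2.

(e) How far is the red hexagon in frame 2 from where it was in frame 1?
1.2

The red hexagon moved from (3.1, 1.0) to (3.9, 1.9), a distance of √(0.8² + 0.9²) ≈ 1.2.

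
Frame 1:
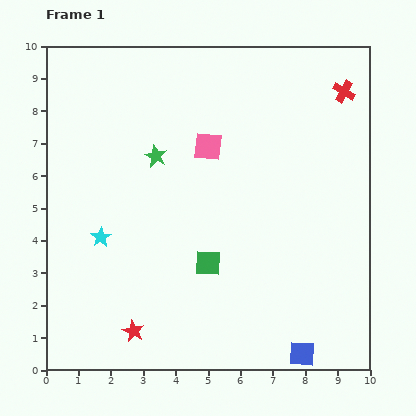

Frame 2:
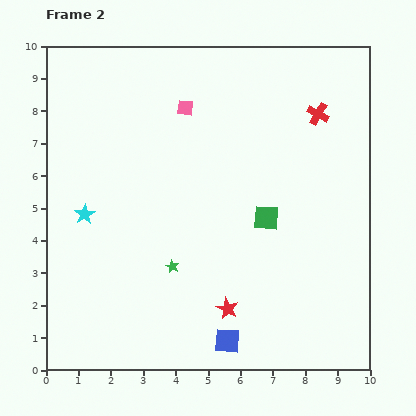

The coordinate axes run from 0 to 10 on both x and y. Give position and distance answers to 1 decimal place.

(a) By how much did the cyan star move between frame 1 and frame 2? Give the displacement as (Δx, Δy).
(-0.5, 0.7)

The cyan star was at (1.7, 4.1) in frame 1 and (1.2, 4.8) in frame 2.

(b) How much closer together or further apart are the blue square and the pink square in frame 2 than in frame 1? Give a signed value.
+0.3

Distance in frame 1: 7.0. Distance in frame 2: 7.3.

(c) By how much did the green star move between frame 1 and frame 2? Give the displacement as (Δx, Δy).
(0.5, -3.4)

The green star was at (3.4, 6.6) in frame 1 and (3.9, 3.2) in frame 2.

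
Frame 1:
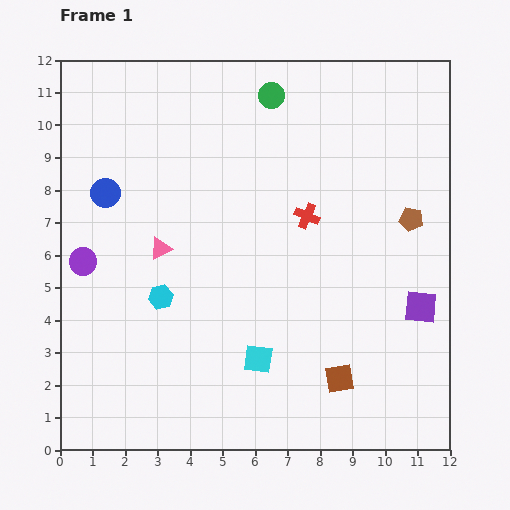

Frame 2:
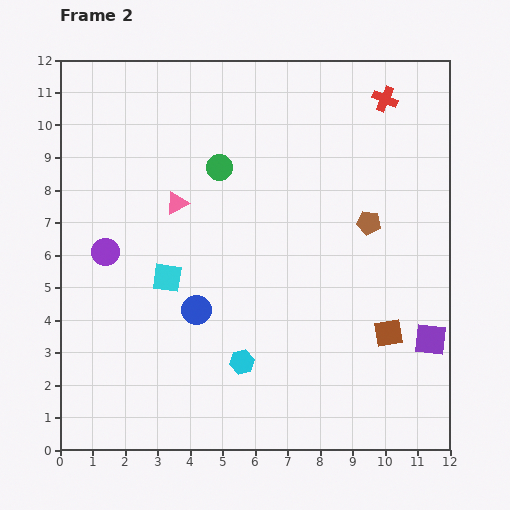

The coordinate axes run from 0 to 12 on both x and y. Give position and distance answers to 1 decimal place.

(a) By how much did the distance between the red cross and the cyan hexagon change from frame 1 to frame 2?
+4.1

Distance in frame 1: 5.1. Distance in frame 2: 9.2.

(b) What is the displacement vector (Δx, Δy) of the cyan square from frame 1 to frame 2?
(-2.8, 2.5)

The cyan square was at (6.1, 2.8) in frame 1 and (3.3, 5.3) in frame 2.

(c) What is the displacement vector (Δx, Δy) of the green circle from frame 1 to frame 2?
(-1.6, -2.2)

The green circle was at (6.5, 10.9) in frame 1 and (4.9, 8.7) in frame 2.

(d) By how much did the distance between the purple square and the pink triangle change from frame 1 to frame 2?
+0.7

Distance in frame 1: 8.2. Distance in frame 2: 8.9.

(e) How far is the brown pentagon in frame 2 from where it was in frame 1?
1.3

The brown pentagon moved from (10.8, 7.1) to (9.5, 7.0), a distance of √(1.3² + 0.1²) ≈ 1.3.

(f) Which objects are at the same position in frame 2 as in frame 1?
none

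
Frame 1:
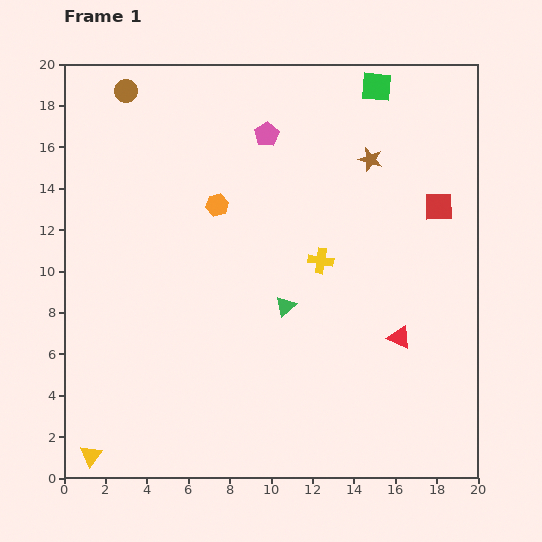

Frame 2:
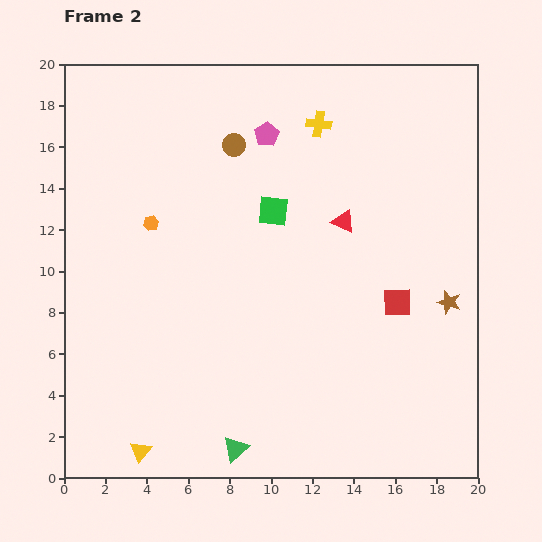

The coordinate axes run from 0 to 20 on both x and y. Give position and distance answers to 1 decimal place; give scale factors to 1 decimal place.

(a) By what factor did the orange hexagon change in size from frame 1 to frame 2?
0.7×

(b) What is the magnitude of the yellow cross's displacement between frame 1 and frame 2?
6.6

The yellow cross moved from (12.4, 10.5) to (12.3, 17.1), a distance of √(0.1² + 6.6²) ≈ 6.6.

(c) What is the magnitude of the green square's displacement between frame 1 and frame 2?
7.8

The green square moved from (15.1, 18.9) to (10.1, 12.9), a distance of √(5.0² + 6.0²) ≈ 7.8.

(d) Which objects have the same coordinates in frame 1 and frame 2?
the pink pentagon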